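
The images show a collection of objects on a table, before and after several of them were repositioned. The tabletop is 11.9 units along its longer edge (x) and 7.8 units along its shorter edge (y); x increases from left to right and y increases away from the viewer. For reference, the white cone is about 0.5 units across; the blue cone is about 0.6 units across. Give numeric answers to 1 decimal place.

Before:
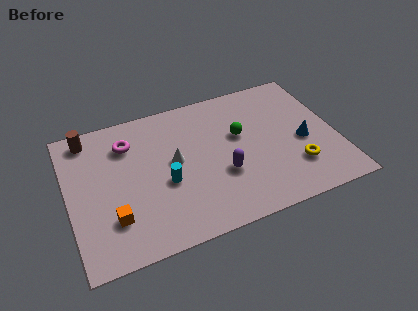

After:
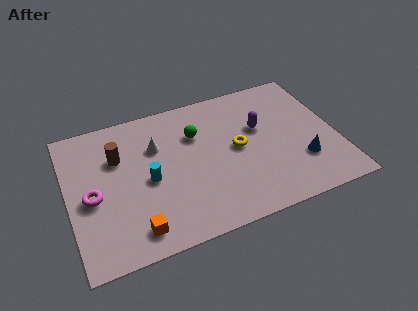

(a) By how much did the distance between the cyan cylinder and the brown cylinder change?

-2.7

The distance was about 4.8 in the first image and 2.1 in the second, so they moved 2.7 units closer together.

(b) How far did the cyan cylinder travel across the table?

0.8

The cyan cylinder moved from about (4.2, 3.2) to (3.5, 3.6), a distance of √(0.7² + 0.4²) ≈ 0.8.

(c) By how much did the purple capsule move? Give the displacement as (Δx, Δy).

(1.9, 2.0)

The purple capsule was at about (6.7, 2.8) and moved to about (8.6, 4.8).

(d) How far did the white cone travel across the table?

1.3

The white cone was near (4.7, 4.2) before and (4.0, 5.3) after, so it travelled √(0.7² + 1.1²) ≈ 1.3 units.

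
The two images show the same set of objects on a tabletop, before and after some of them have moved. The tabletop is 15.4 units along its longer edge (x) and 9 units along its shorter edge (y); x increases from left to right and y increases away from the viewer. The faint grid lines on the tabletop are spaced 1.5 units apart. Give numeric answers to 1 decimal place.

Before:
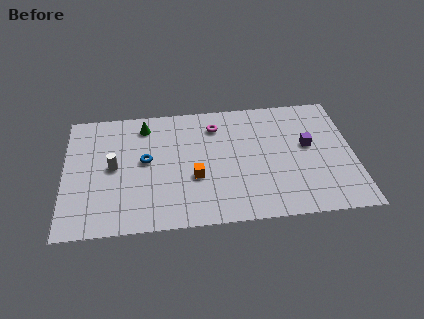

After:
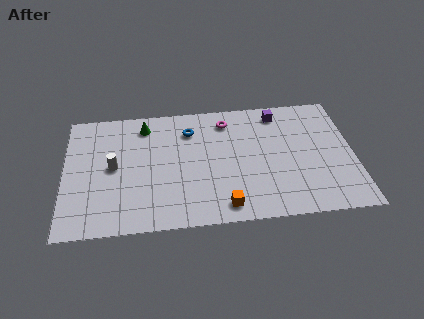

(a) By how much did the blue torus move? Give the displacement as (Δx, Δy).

(2.4, 2.0)

From the two frames, the blue torus sits at roughly (4.3, 4.9) before and (6.7, 6.9) after.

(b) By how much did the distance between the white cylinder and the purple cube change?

-1.0

The distance was about 10.4 in the first image and 9.4 in the second, so they moved 1.0 units closer together.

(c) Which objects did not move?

the white cylinder and the green cone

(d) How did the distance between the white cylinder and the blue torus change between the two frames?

+3.0

The distance was about 1.7 in the first image and 4.7 in the second, so they moved 3.0 units further apart.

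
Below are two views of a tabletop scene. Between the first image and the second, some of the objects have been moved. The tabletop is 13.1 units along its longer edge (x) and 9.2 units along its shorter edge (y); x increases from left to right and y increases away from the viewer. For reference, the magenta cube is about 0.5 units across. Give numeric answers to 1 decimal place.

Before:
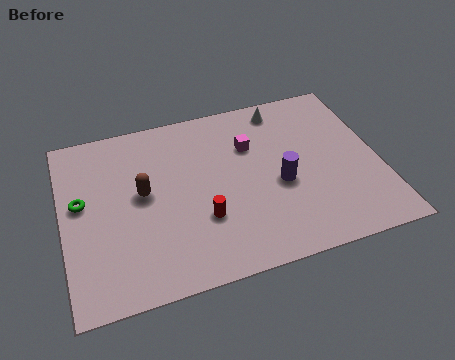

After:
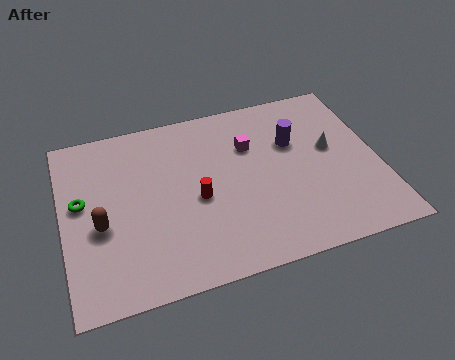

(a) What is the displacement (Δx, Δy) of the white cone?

(1.8, -2.8)

From the two frames, the white cone sits at roughly (9.4, 8.0) before and (11.2, 5.2) after.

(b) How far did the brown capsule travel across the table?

2.2

The brown capsule was near (3.3, 5.0) before and (1.5, 3.8) after, so it travelled √(1.8² + 1.2²) ≈ 2.2 units.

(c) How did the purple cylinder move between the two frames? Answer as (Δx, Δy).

(0.8, 2.1)

From the two frames, the purple cylinder sits at roughly (8.9, 3.9) before and (9.7, 6.0) after.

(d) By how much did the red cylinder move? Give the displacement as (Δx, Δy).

(-0.1, 1.1)

The red cylinder was at about (5.6, 3.0) and moved to about (5.5, 4.1).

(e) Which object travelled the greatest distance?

the white cone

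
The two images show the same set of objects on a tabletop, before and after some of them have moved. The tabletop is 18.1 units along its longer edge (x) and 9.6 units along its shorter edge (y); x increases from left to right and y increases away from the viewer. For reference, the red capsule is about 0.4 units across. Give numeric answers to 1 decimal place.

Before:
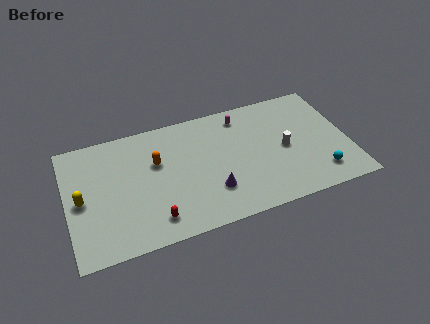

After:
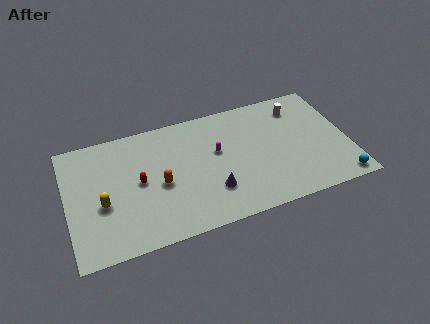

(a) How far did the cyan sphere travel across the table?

1.5

From (16.0, 1.9) to (17.2, 1.0), the cyan sphere covered √(1.2² + 0.9²) ≈ 1.5 units.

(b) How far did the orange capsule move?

1.8

The orange capsule was near (5.8, 6.1) before and (5.9, 4.3) after, so it travelled √(0.1² + 1.8²) ≈ 1.8 units.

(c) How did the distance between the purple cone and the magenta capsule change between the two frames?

-2.8

Before: roughly 5.9 units apart; after: 3.1. That's 2.8 units closer together.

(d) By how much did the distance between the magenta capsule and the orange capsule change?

-2.0

The distance was about 6.0 in the first image and 4.0 in the second, so they moved 2.0 units closer together.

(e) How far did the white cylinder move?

3.3

The white cylinder moved from about (14.0, 4.6) to (15.2, 7.7), a distance of √(1.2² + 3.1²) ≈ 3.3.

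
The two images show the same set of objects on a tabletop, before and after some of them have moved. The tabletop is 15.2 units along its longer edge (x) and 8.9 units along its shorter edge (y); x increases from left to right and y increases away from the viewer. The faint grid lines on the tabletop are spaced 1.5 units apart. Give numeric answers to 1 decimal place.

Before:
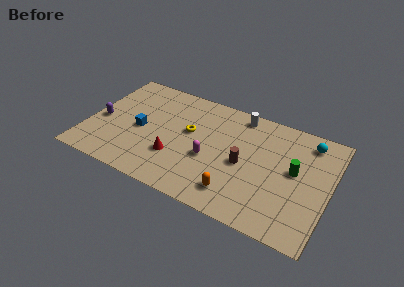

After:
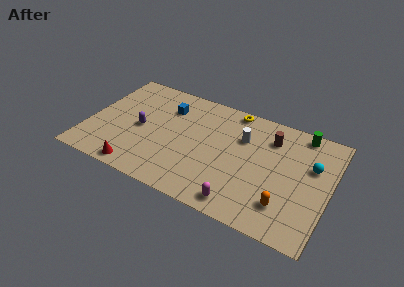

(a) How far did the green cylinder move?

3.1

From (13.0, 4.9) to (13.1, 8.0), the green cylinder covered √(0.1² + 3.1²) ≈ 3.1 units.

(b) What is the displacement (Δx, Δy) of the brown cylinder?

(1.4, 2.7)

The brown cylinder started near (9.9, 4.1) and ended near (11.3, 6.8).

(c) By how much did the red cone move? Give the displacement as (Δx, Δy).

(-2.1, -1.9)

From the two frames, the red cone sits at roughly (5.7, 2.8) before and (3.6, 0.9) after.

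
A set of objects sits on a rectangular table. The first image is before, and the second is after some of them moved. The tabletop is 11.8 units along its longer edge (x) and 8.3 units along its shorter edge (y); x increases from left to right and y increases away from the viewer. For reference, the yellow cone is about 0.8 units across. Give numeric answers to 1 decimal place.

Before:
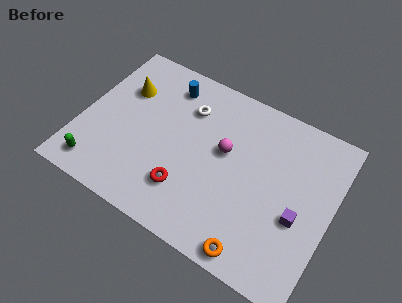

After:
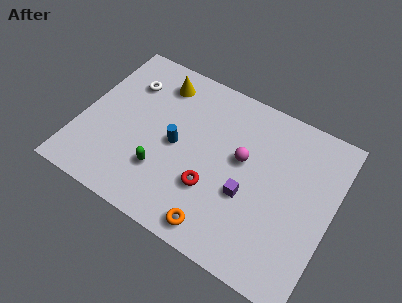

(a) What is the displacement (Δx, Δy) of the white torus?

(-2.9, 0.0)

From the two frames, the white torus sits at roughly (4.7, 6.1) before and (1.8, 6.1) after.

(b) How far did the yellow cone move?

1.9

The yellow cone was near (1.7, 5.7) before and (3.2, 6.8) after, so it travelled √(1.5² + 1.1²) ≈ 1.9 units.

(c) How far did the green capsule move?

3.1

From (1.2, 1.2) to (4.1, 2.4), the green capsule covered √(2.9² + 1.2²) ≈ 3.1 units.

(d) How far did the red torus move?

1.3

The red torus was near (5.3, 2.1) before and (6.4, 2.7) after, so it travelled √(1.1² + 0.6²) ≈ 1.3 units.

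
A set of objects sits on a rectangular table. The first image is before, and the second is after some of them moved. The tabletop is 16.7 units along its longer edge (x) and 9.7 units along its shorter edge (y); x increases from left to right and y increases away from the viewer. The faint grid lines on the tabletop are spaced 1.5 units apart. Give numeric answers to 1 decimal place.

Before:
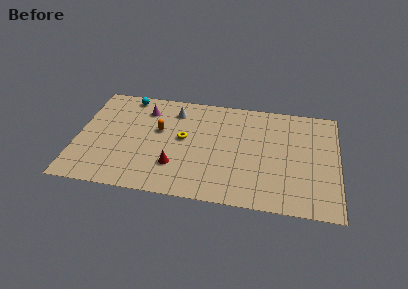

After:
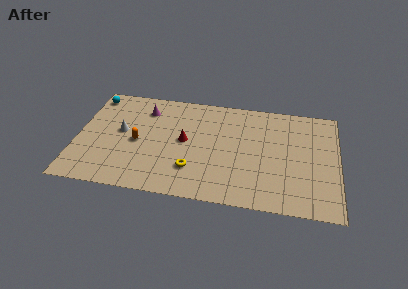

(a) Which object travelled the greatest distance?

the white cone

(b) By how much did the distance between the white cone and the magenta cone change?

+0.8

Before: roughly 1.9 units apart; after: 2.7. That's 0.8 units further apart.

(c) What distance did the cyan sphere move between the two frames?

2.2

From (3.0, 8.7) to (0.8, 8.4), the cyan sphere covered √(2.2² + 0.3²) ≈ 2.2 units.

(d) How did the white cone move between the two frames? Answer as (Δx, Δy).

(-3.3, -2.5)

From the two frames, the white cone sits at roughly (6.1, 7.8) before and (2.8, 5.3) after.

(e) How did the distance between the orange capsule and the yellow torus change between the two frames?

+2.4

They were about 1.7 units apart before and 4.1 after — 2.4 units further apart.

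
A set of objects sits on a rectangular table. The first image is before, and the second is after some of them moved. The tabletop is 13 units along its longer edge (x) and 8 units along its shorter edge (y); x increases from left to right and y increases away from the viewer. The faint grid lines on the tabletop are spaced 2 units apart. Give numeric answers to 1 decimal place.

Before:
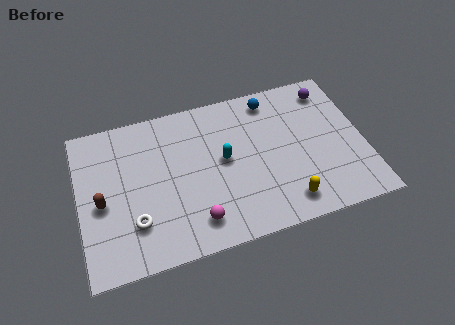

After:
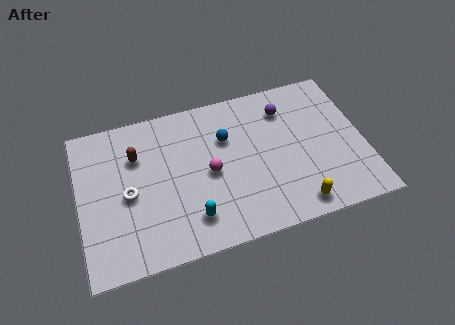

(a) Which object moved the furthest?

the cyan capsule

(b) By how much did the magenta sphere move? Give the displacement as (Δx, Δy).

(0.8, 2.3)

From the two frames, the magenta sphere sits at roughly (5.1, 1.5) before and (5.9, 3.8) after.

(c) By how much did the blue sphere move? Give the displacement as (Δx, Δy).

(-2.2, -1.5)

From the two frames, the blue sphere sits at roughly (9.0, 6.9) before and (6.8, 5.4) after.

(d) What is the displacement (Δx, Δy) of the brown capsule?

(1.7, 2.0)

The brown capsule was at about (1.0, 3.6) and moved to about (2.7, 5.6).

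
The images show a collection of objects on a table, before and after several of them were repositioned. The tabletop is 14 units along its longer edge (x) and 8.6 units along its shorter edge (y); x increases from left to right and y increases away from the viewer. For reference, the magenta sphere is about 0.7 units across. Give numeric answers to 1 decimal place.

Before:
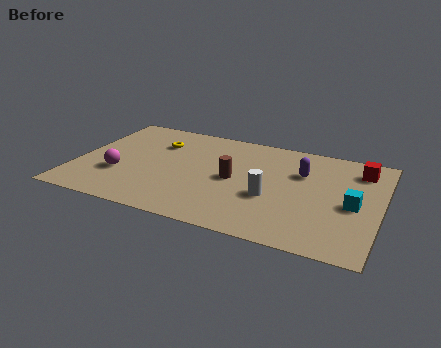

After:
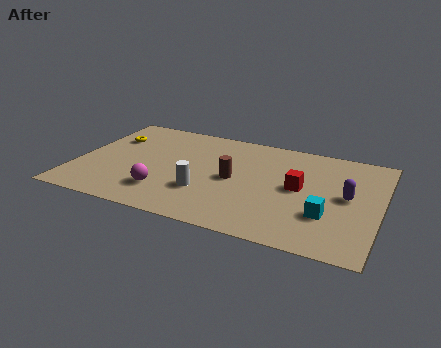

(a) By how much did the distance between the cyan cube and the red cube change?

-0.7

Before: roughly 3.0 units apart; after: 2.3. That's 0.7 units closer together.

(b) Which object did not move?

the brown cylinder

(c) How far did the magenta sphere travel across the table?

2.3

From (2.1, 2.9) to (4.3, 2.1), the magenta sphere covered √(2.2² + 0.8²) ≈ 2.3 units.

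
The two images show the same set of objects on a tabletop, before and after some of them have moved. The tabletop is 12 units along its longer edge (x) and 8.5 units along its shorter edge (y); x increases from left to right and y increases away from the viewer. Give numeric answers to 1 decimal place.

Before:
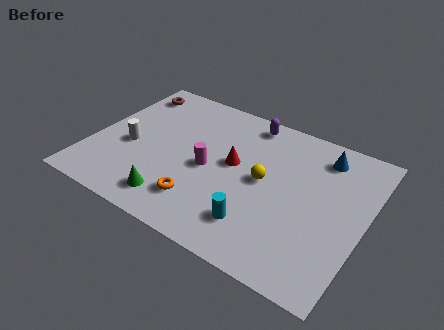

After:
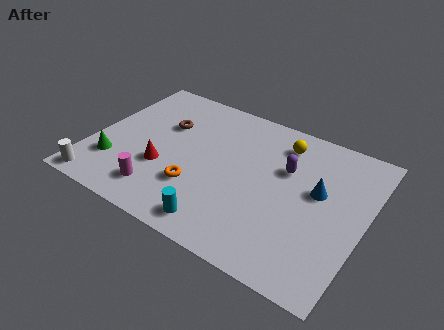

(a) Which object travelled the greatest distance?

the red cone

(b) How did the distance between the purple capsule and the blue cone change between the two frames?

-1.8

They were about 3.4 units apart before and 1.6 after — 1.8 units closer together.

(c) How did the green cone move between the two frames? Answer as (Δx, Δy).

(-2.9, 0.9)

The green cone started near (4.1, 1.4) and ended near (1.2, 2.3).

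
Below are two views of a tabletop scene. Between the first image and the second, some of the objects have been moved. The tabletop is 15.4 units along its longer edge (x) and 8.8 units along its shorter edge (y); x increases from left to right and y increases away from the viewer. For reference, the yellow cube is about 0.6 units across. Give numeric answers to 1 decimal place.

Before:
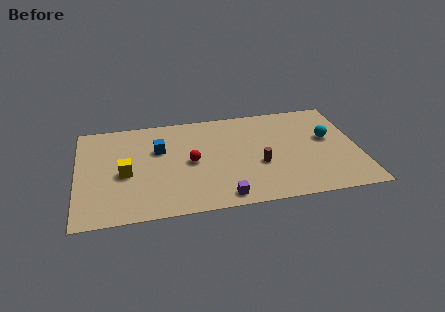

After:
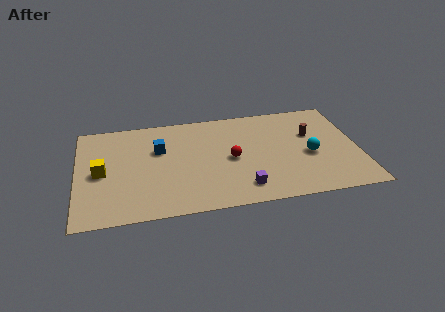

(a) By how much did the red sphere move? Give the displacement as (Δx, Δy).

(2.2, -0.1)

The red sphere was at about (6.2, 4.3) and moved to about (8.4, 4.2).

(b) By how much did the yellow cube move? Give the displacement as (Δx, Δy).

(-1.3, 0.3)

The yellow cube was at about (2.6, 3.9) and moved to about (1.3, 4.2).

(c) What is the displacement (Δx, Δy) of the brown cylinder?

(3.0, 2.2)

The brown cylinder started near (9.9, 3.4) and ended near (12.9, 5.6).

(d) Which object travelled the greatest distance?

the brown cylinder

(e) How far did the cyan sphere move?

1.7

The cyan sphere moved from about (13.8, 5.1) to (12.7, 3.8), a distance of √(1.1² + 1.3²) ≈ 1.7.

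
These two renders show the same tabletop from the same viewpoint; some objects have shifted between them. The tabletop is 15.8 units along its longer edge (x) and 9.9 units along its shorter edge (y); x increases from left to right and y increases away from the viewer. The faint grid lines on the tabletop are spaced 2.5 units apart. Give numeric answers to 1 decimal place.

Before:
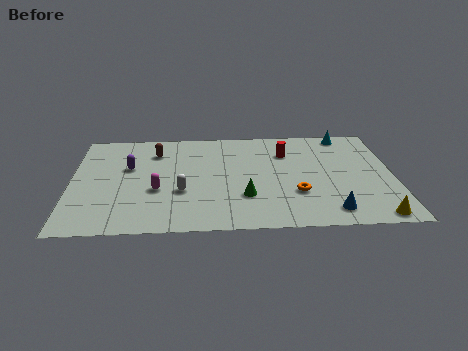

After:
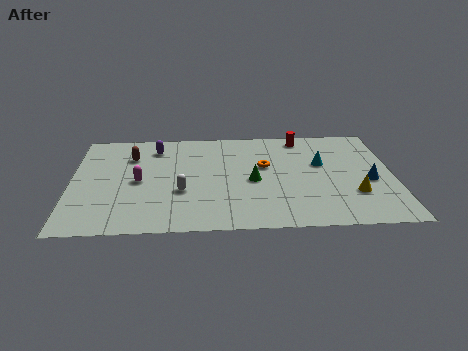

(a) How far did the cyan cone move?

3.2

The cyan cone was near (13.6, 8.9) before and (12.3, 6.0) after, so it travelled √(1.3² + 2.9²) ≈ 3.2 units.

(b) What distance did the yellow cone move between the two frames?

2.3

The yellow cone moved from about (14.7, 0.9) to (13.8, 3.0), a distance of √(0.9² + 2.1²) ≈ 2.3.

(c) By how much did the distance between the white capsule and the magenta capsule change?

+1.2

Before: roughly 1.2 units apart; after: 2.4. That's 1.2 units further apart.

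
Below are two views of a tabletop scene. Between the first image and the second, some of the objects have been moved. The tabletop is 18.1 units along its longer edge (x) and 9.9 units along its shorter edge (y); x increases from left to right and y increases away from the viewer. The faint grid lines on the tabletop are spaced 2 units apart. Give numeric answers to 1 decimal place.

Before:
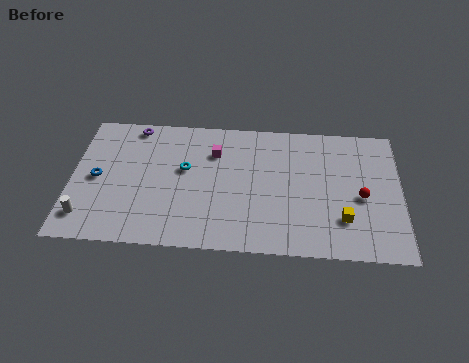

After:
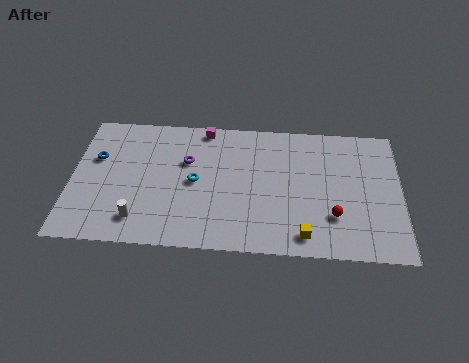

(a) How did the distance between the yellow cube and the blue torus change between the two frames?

-1.2

They were about 13.7 units apart before and 12.5 after — 1.2 units closer together.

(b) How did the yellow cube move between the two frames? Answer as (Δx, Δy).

(-2.1, -1.3)

From the two frames, the yellow cube sits at roughly (14.9, 2.7) before and (12.8, 1.4) after.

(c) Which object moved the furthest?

the purple torus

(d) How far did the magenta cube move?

1.9

The magenta cube was near (7.8, 7.2) before and (7.2, 9.0) after, so it travelled √(0.6² + 1.8²) ≈ 1.9 units.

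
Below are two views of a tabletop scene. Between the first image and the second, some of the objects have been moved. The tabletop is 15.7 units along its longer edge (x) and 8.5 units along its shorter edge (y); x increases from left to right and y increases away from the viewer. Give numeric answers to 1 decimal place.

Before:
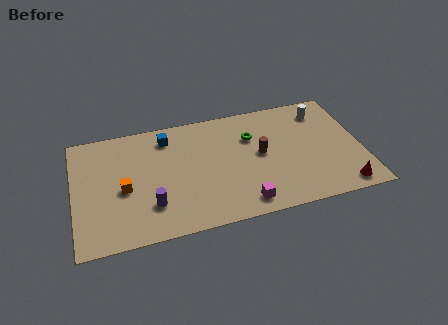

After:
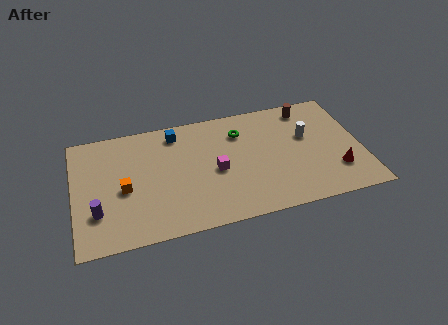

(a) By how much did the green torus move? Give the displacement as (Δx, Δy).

(-0.6, 0.5)

The green torus started near (9.8, 5.9) and ended near (9.2, 6.4).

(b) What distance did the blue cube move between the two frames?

0.5

The blue cube moved from about (5.2, 7.0) to (5.7, 7.2), a distance of √(0.5² + 0.2²) ≈ 0.5.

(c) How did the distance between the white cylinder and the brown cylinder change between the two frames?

-2.2

Before: roughly 4.3 units apart; after: 2.1. That's 2.2 units closer together.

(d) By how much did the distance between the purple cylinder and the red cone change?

+2.6

Before: roughly 10.4 units apart; after: 13.0. That's 2.6 units further apart.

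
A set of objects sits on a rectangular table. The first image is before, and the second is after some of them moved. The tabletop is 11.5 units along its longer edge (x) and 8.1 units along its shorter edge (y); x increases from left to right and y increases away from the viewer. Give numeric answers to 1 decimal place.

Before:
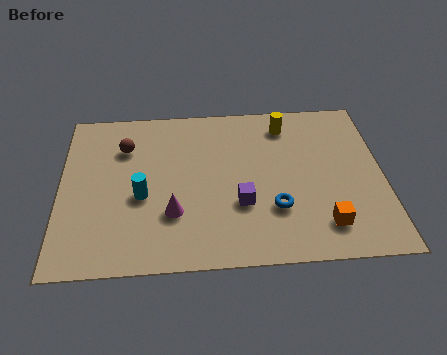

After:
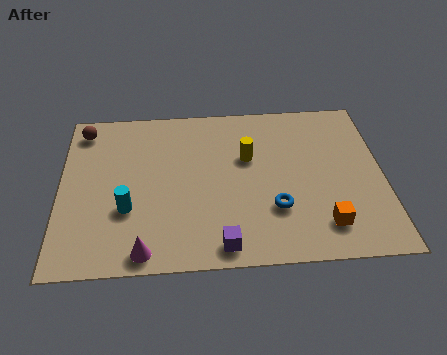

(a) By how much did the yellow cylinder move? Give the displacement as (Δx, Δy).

(-1.4, -1.6)

The yellow cylinder started near (8.1, 6.7) and ended near (6.7, 5.1).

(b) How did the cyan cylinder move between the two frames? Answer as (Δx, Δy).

(-0.5, -0.6)

The cyan cylinder was at about (2.9, 3.4) and moved to about (2.4, 2.8).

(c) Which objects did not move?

the blue torus and the orange cube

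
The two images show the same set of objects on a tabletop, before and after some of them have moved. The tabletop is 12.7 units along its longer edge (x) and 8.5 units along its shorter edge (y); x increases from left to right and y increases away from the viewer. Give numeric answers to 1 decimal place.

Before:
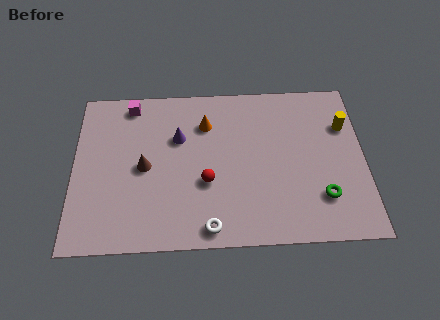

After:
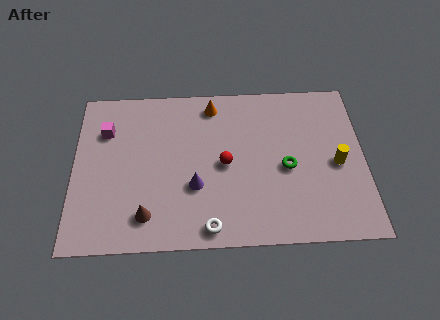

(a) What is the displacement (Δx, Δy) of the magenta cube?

(-1.1, -1.4)

From the two frames, the magenta cube sits at roughly (2.5, 7.5) before and (1.4, 6.1) after.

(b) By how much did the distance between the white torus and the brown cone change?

-1.5

Before: roughly 4.3 units apart; after: 2.8. That's 1.5 units closer together.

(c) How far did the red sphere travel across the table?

1.2

The red sphere was near (5.8, 3.2) before and (6.6, 4.1) after, so it travelled √(0.8² + 0.9²) ≈ 1.2 units.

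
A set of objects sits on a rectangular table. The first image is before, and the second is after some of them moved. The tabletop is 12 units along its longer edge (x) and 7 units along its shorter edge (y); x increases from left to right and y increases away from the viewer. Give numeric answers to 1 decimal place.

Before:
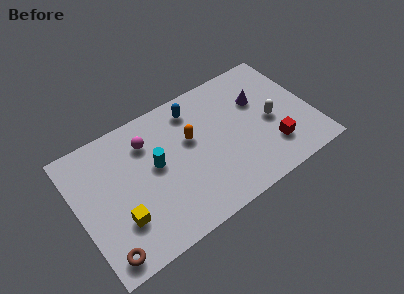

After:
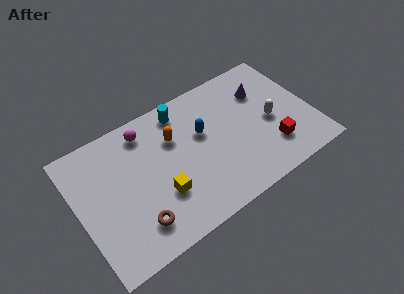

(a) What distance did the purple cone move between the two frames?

0.5

From (9.5, 4.6) to (9.8, 5.0), the purple cone covered √(0.3² + 0.4²) ≈ 0.5 units.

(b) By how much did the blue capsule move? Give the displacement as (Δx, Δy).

(0.2, -1.5)

The blue capsule started near (6.3, 5.8) and ended near (6.5, 4.3).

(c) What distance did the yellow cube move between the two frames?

2.1

From (1.9, 2.1) to (4.0, 2.3), the yellow cube covered √(2.1² + 0.2²) ≈ 2.1 units.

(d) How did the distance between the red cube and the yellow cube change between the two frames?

-2.1

Before: roughly 7.8 units apart; after: 5.7. That's 2.1 units closer together.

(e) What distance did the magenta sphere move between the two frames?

0.6

From (3.8, 5.3) to (3.8, 5.9), the magenta sphere covered √(0.0² + 0.6²) ≈ 0.6 units.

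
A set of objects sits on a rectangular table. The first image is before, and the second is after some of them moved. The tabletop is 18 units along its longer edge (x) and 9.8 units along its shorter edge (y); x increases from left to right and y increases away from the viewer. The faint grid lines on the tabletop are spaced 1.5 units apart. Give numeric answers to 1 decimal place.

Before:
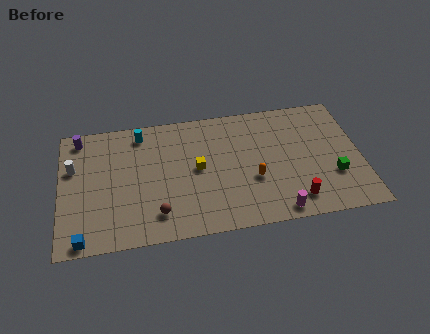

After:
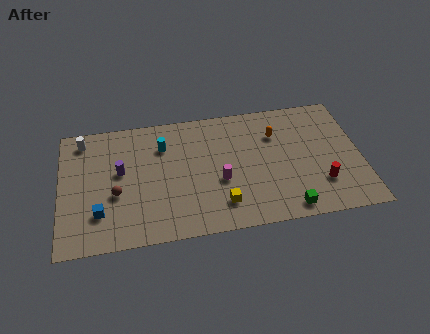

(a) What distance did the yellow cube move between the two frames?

3.3

From (8.2, 5.1) to (9.5, 2.1), the yellow cube covered √(1.3² + 3.0²) ≈ 3.3 units.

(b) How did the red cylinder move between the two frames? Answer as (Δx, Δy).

(1.6, 1.0)

The red cylinder started near (13.9, 1.7) and ended near (15.5, 2.7).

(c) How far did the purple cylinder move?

3.8

The purple cylinder moved from about (1.2, 8.6) to (3.6, 5.6), a distance of √(2.4² + 3.0²) ≈ 3.8.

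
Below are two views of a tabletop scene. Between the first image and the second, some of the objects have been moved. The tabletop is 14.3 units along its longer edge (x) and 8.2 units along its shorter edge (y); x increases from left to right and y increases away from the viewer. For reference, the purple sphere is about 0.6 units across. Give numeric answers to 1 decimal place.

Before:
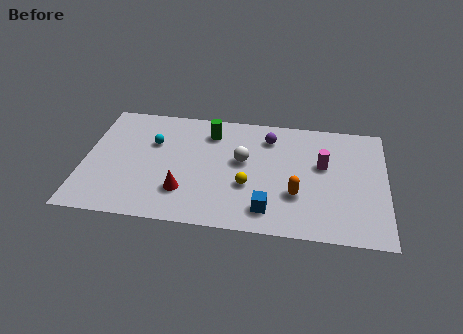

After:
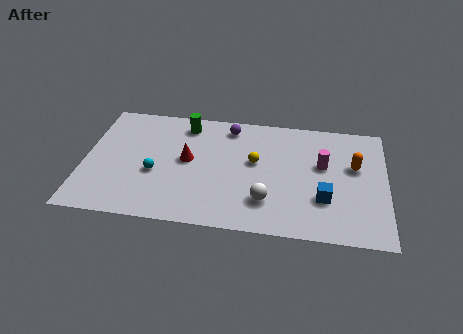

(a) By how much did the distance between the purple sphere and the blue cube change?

+1.4

Before: roughly 5.0 units apart; after: 6.4. That's 1.4 units further apart.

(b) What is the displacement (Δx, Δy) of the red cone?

(0.1, 2.2)

The red cone was at about (4.8, 2.2) and moved to about (4.9, 4.4).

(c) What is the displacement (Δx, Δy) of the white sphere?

(1.2, -2.6)

From the two frames, the white sphere sits at roughly (7.5, 4.7) before and (8.7, 2.1) after.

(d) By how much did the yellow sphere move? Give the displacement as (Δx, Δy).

(0.3, 1.7)

The yellow sphere started near (7.8, 3.0) and ended near (8.1, 4.7).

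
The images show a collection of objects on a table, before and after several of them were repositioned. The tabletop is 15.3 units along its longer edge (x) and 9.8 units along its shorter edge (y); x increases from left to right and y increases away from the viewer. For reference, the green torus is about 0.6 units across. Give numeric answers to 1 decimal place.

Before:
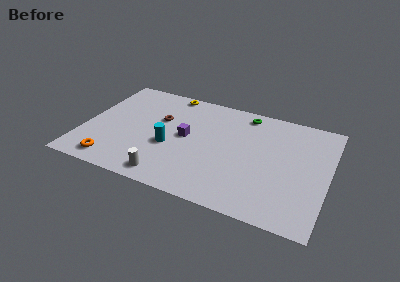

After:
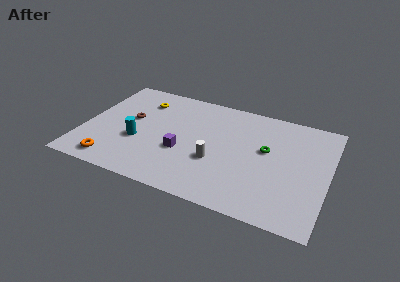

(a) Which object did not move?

the orange torus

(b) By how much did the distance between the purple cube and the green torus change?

+0.6

The distance was about 4.9 in the first image and 5.5 in the second, so they moved 0.6 units further apart.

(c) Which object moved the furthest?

the white cylinder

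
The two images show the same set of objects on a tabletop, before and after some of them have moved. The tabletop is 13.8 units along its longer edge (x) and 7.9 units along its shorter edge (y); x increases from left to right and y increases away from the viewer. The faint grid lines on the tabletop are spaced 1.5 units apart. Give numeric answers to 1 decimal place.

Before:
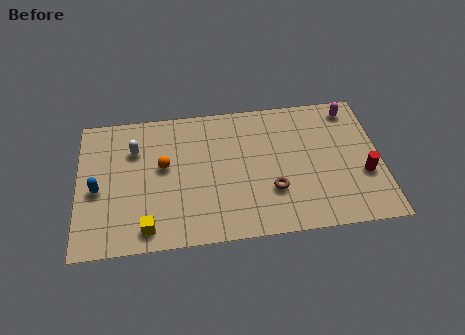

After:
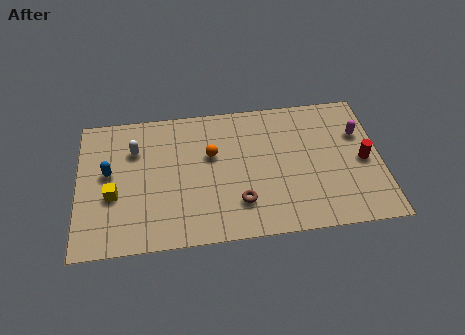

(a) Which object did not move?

the white capsule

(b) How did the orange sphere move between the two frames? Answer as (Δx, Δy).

(2.2, 0.4)

The orange sphere started near (3.9, 4.5) and ended near (6.1, 4.9).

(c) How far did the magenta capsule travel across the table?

1.5

The magenta capsule moved from about (12.6, 6.8) to (12.9, 5.3), a distance of √(0.3² + 1.5²) ≈ 1.5.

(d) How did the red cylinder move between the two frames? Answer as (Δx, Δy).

(0.0, 0.8)

The red cylinder started near (13.0, 2.9) and ended near (13.0, 3.7).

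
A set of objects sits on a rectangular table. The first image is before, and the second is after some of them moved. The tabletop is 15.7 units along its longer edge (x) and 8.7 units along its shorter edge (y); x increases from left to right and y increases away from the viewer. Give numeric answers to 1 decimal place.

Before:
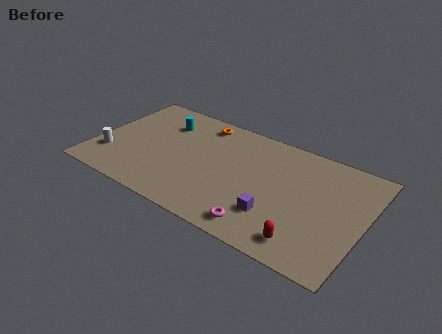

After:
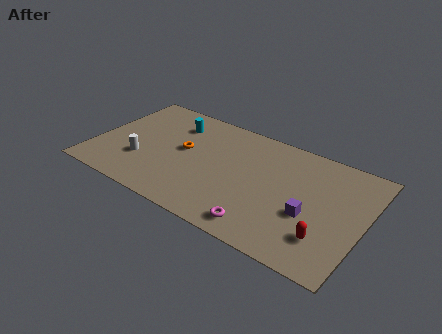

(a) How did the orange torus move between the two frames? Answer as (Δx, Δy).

(-0.6, -2.7)

From the two frames, the orange torus sits at roughly (5.7, 7.5) before and (5.1, 4.8) after.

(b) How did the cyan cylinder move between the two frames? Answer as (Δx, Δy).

(0.6, 0.2)

From the two frames, the cyan cylinder sits at roughly (3.6, 6.5) before and (4.2, 6.7) after.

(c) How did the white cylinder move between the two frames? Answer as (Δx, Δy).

(1.8, 0.4)

The white cylinder started near (1.1, 2.4) and ended near (2.9, 2.8).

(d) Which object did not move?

the magenta torus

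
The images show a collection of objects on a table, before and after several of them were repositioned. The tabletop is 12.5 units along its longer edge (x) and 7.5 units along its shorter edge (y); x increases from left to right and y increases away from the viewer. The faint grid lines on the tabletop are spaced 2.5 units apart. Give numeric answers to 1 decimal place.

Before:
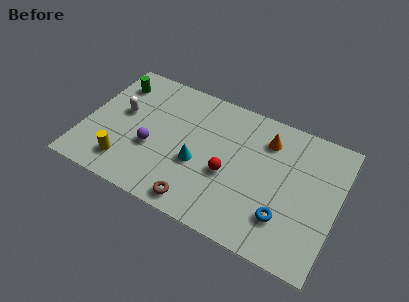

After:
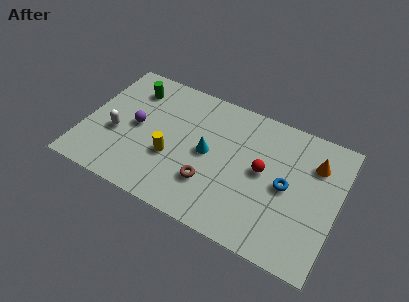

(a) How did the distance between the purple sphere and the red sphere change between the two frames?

+2.5

They were about 3.8 units apart before and 6.3 after — 2.5 units further apart.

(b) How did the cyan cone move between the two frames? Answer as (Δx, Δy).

(0.4, 0.8)

The cyan cone was at about (5.7, 3.0) and moved to about (6.1, 3.8).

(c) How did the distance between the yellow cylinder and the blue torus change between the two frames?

-2.1

Before: roughly 7.8 units apart; after: 5.7. That's 2.1 units closer together.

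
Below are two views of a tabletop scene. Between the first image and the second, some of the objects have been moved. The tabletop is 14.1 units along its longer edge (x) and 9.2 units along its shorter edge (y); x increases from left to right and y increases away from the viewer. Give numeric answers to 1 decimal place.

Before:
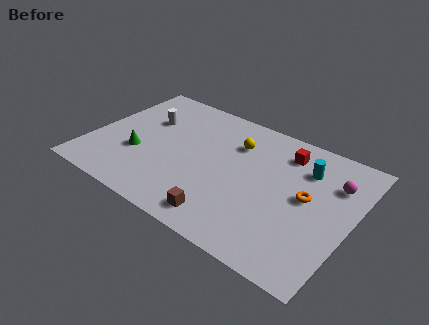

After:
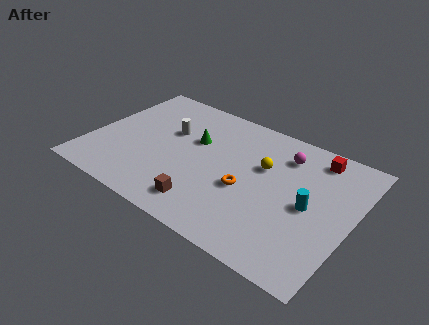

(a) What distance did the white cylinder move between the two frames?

1.4

From (2.6, 6.1) to (4.0, 5.8), the white cylinder covered √(1.4² + 0.3²) ≈ 1.4 units.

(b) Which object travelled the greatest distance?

the green cone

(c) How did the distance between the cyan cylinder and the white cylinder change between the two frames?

-0.7

Before: roughly 8.7 units apart; after: 8.0. That's 0.7 units closer together.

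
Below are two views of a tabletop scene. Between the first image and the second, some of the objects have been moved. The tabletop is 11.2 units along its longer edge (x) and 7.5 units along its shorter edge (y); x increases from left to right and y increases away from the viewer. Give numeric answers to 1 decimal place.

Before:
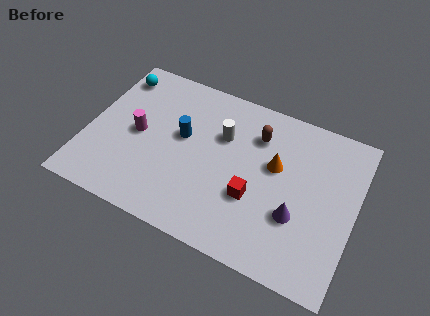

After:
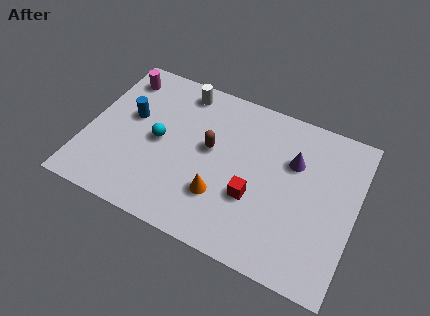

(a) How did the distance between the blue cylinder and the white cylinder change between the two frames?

+1.1

The distance was about 1.7 in the first image and 2.8 in the second, so they moved 1.1 units further apart.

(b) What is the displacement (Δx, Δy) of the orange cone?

(-2.0, -2.3)

The orange cone started near (7.8, 4.5) and ended near (5.8, 2.2).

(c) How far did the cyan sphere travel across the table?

3.3

The cyan sphere was near (0.8, 6.2) before and (3.0, 3.7) after, so it travelled √(2.2² + 2.5²) ≈ 3.3 units.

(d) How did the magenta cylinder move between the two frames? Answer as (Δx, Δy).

(-1.1, 2.5)

The magenta cylinder started near (2.1, 3.7) and ended near (1.0, 6.2).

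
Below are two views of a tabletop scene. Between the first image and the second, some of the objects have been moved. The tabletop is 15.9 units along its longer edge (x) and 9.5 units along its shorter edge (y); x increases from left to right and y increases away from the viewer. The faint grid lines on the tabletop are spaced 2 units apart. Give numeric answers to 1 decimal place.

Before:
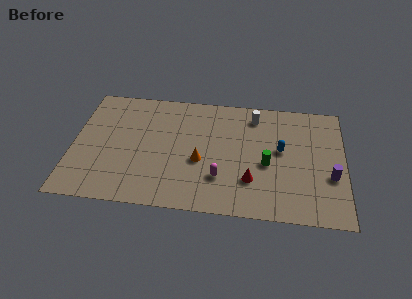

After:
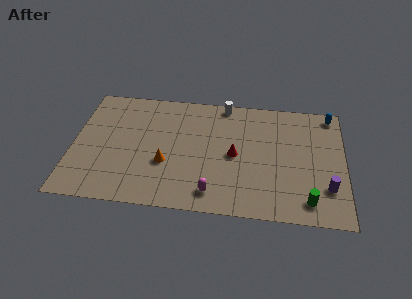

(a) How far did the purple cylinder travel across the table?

0.9

From (15.1, 3.5) to (14.9, 2.6), the purple cylinder covered √(0.2² + 0.9²) ≈ 0.9 units.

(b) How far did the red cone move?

2.1

The red cone was near (10.5, 2.7) before and (9.5, 4.6) after, so it travelled √(1.0² + 1.9²) ≈ 2.1 units.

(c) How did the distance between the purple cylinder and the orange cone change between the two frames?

+1.8

They were about 7.6 units apart before and 9.4 after — 1.8 units further apart.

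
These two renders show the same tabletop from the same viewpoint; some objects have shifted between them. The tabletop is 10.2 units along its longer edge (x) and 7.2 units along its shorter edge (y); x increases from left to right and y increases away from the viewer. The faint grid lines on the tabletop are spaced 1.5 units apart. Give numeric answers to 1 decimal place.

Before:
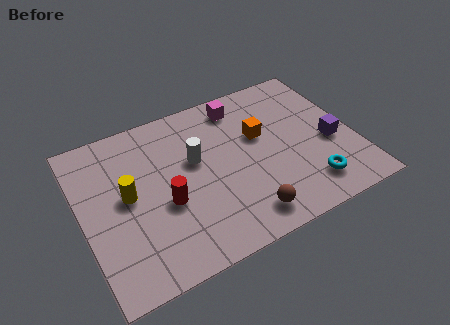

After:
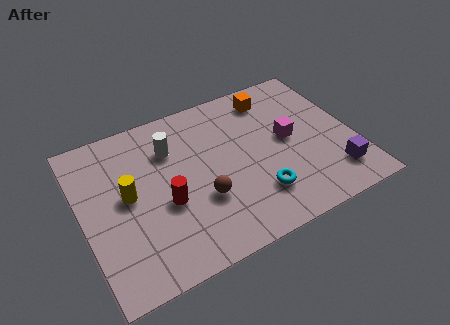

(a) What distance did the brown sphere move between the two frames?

2.0

The brown sphere moved from about (5.7, 1.1) to (4.3, 2.5), a distance of √(1.4² + 1.4²) ≈ 2.0.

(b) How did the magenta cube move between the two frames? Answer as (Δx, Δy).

(1.5, -2.3)

The magenta cube was at about (6.3, 6.1) and moved to about (7.8, 3.8).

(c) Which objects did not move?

the red cylinder and the yellow cylinder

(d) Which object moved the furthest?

the magenta cube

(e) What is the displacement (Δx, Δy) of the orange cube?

(0.7, 1.6)

From the two frames, the orange cube sits at roughly (6.8, 4.4) before and (7.5, 6.0) after.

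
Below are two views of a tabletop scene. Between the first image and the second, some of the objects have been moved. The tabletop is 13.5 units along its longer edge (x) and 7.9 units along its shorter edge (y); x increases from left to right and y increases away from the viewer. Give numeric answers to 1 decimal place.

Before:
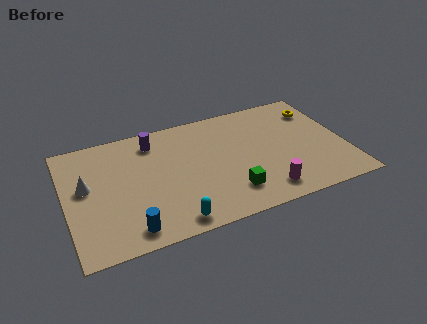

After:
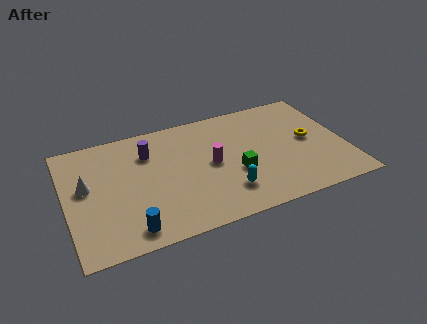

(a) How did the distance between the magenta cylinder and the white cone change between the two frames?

-2.9

They were about 8.9 units apart before and 6.0 after — 2.9 units closer together.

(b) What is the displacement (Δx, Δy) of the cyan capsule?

(2.7, 1.0)

The cyan capsule started near (4.8, 0.9) and ended near (7.5, 1.9).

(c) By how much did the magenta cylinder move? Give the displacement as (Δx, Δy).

(-2.3, 2.7)

The magenta cylinder started near (9.3, 1.3) and ended near (7.0, 4.0).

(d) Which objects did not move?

the white cone and the blue cylinder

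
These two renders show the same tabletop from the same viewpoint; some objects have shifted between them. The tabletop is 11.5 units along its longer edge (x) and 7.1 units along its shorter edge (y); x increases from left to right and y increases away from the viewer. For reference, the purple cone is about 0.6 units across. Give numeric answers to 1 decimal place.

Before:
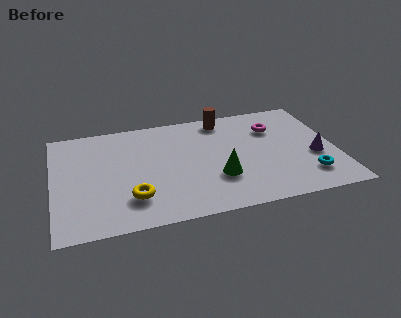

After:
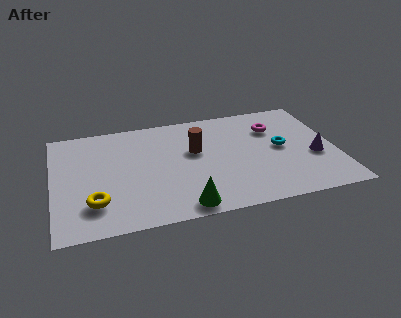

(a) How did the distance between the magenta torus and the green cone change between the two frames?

+2.1

The distance was about 3.8 in the first image and 5.9 in the second, so they moved 2.1 units further apart.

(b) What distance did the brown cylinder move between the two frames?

2.3

From (7.1, 6.2) to (5.8, 4.3), the brown cylinder covered √(1.3² + 1.9²) ≈ 2.3 units.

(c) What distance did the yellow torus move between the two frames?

1.5

The yellow torus moved from about (3.1, 1.8) to (1.6, 1.8), a distance of √(1.5² + 0.0²) ≈ 1.5.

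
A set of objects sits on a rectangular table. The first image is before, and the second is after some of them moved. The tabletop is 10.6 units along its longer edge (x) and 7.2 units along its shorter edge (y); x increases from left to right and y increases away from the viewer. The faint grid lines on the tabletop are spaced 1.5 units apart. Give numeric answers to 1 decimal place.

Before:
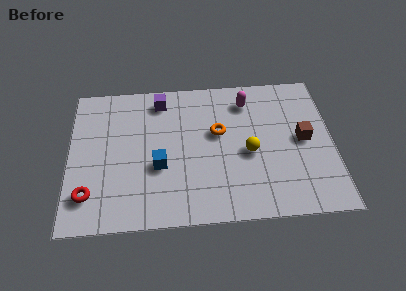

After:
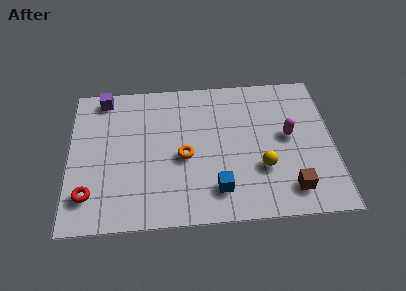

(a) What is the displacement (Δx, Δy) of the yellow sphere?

(0.5, -0.8)

The yellow sphere started near (7.2, 3.2) and ended near (7.7, 2.4).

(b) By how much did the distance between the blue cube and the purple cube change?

+3.4

The distance was about 3.3 in the first image and 6.7 in the second, so they moved 3.4 units further apart.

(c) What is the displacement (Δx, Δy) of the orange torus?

(-1.4, -1.1)

From the two frames, the orange torus sits at roughly (6.0, 4.3) before and (4.6, 3.2) after.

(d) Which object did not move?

the red torus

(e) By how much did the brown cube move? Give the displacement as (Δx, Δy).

(-0.6, -2.4)

The brown cube started near (9.4, 3.7) and ended near (8.8, 1.3).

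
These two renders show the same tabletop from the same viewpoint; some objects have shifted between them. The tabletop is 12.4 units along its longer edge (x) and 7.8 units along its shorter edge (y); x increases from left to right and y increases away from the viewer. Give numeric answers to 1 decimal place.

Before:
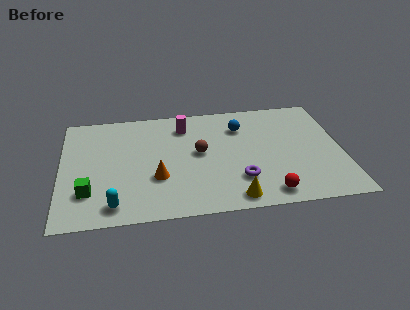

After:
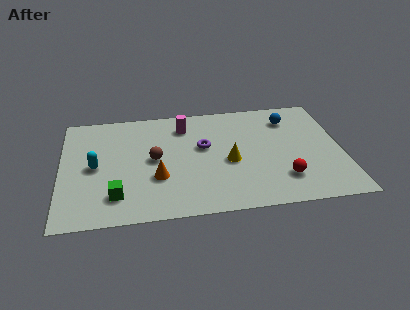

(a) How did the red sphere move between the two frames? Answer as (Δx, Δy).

(0.7, 0.9)

The red sphere started near (9.0, 1.0) and ended near (9.7, 1.9).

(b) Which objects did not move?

the magenta cylinder and the orange cone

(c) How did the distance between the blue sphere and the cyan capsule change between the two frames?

+1.6

The distance was about 7.4 in the first image and 9.0 in the second, so they moved 1.6 units further apart.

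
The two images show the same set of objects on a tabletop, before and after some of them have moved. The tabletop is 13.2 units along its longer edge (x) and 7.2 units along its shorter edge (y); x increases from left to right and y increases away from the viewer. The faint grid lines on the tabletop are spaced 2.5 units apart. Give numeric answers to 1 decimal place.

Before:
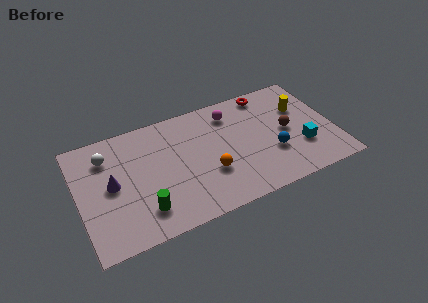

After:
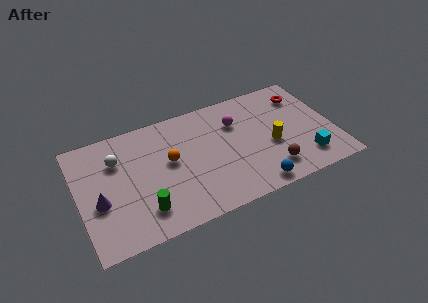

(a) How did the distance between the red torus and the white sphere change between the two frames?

+1.3

Before: roughly 8.5 units apart; after: 9.8. That's 1.3 units further apart.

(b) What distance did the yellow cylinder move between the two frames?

2.5

The yellow cylinder was near (11.7, 4.8) before and (9.9, 3.0) after, so it travelled √(1.8² + 1.8²) ≈ 2.5 units.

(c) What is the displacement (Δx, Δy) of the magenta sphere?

(0.2, -0.7)

From the two frames, the magenta sphere sits at roughly (8.1, 5.8) before and (8.3, 5.1) after.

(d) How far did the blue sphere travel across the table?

2.1

The blue sphere moved from about (9.9, 2.5) to (8.7, 0.8), a distance of √(1.2² + 1.7²) ≈ 2.1.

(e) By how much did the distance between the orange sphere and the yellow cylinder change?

-0.3

The distance was about 5.6 in the first image and 5.3 in the second, so they moved 0.3 units closer together.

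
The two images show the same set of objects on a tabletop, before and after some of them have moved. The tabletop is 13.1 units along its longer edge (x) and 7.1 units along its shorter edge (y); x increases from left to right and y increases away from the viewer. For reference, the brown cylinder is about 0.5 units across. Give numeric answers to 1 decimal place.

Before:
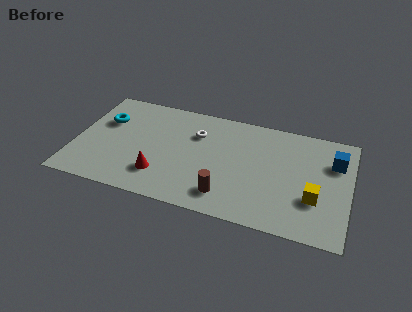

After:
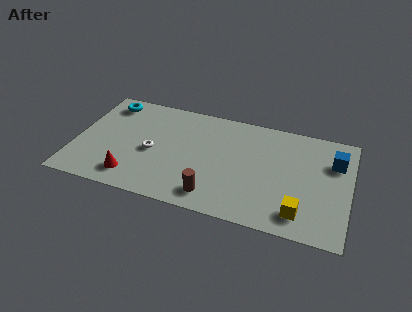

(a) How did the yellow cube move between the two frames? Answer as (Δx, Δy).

(-0.6, -1.1)

The yellow cube was at about (11.5, 2.4) and moved to about (10.9, 1.3).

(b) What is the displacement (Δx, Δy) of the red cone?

(-1.3, -0.5)

The red cone started near (4.2, 1.8) and ended near (2.9, 1.3).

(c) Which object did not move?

the blue cube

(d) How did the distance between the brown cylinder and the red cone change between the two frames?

+0.7

The distance was about 3.2 in the first image and 3.9 in the second, so they moved 0.7 units further apart.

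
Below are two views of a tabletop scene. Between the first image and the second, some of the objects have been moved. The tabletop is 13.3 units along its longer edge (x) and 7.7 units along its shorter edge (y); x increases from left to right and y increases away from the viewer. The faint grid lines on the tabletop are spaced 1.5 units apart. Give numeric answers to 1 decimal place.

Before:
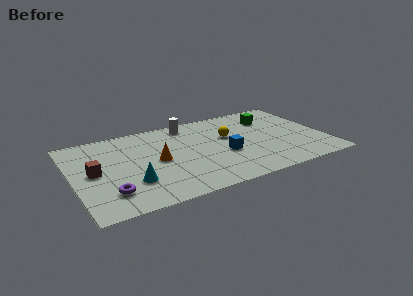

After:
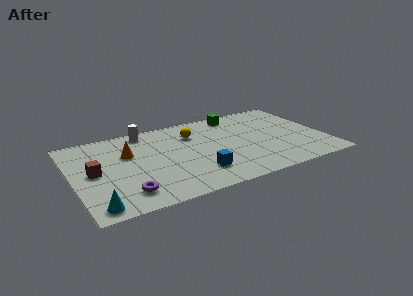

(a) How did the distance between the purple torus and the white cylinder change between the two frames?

-1.3

They were about 6.8 units apart before and 5.5 after — 1.3 units closer together.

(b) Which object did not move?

the brown cube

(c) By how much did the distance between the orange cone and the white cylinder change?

-1.4

They were about 3.5 units apart before and 2.1 after — 1.4 units closer together.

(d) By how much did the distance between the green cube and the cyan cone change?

+1.5

Before: roughly 8.5 units apart; after: 10.0. That's 1.5 units further apart.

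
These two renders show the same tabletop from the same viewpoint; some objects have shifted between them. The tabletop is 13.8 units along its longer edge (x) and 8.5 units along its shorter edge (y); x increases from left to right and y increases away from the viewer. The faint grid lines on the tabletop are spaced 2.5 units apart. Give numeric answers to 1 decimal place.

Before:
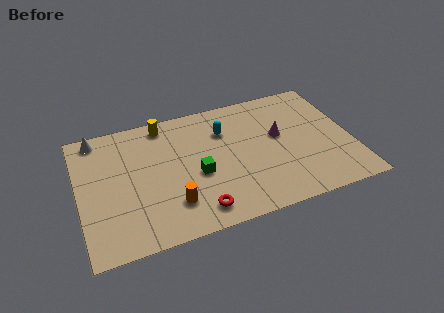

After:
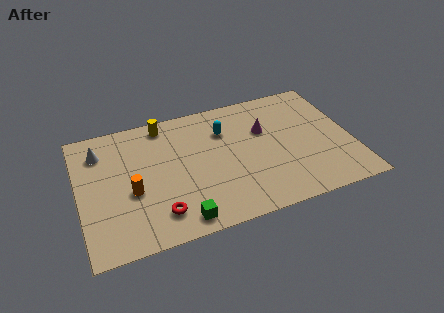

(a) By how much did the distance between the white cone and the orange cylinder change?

-3.1

Before: roughly 6.5 units apart; after: 3.4. That's 3.1 units closer together.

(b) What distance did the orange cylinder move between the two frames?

2.4

From (4.5, 2.1) to (2.6, 3.5), the orange cylinder covered √(1.9² + 1.4²) ≈ 2.4 units.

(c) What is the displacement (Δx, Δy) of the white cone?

(0.1, -1.0)

The white cone started near (1.1, 7.6) and ended near (1.2, 6.6).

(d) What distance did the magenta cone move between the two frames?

0.9

From (10.2, 4.9) to (9.5, 5.5), the magenta cone covered √(0.7² + 0.6²) ≈ 0.9 units.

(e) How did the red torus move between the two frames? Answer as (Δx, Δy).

(-1.9, 0.4)

The red torus was at about (5.7, 1.3) and moved to about (3.8, 1.7).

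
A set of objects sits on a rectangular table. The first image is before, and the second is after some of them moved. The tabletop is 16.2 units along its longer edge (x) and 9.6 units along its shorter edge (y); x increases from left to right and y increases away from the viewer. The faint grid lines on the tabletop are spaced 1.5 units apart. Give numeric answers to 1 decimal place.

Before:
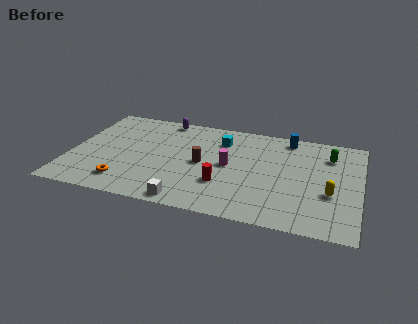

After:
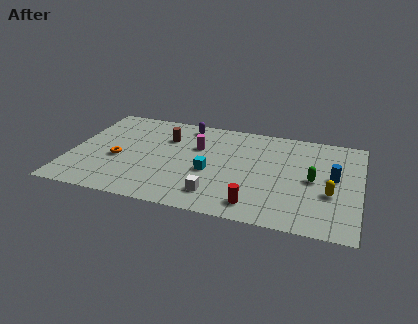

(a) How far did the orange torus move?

2.3

The orange torus moved from about (3.3, 1.8) to (2.7, 4.0), a distance of √(0.6² + 2.2²) ≈ 2.3.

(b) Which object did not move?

the yellow capsule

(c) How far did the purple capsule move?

1.3

The purple capsule was near (4.9, 8.7) before and (6.2, 8.4) after, so it travelled √(1.3² + 0.3²) ≈ 1.3 units.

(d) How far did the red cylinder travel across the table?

2.4

From (8.7, 3.0) to (10.6, 1.5), the red cylinder covered √(1.9² + 1.5²) ≈ 2.4 units.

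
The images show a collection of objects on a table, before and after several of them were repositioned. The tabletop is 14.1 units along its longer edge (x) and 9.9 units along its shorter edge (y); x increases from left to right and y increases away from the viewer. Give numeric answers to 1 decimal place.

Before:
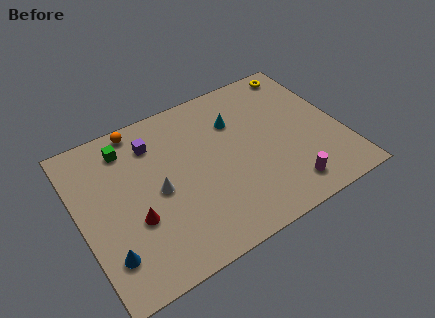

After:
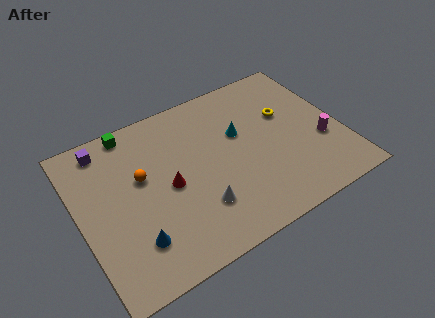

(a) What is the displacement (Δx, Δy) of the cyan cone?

(0.1, -0.9)

From the two frames, the cyan cone sits at roughly (8.7, 7.0) before and (8.8, 6.1) after.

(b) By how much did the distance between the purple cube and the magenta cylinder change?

+3.4

The distance was about 8.8 in the first image and 12.2 in the second, so they moved 3.4 units further apart.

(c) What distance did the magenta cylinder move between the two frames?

3.0

The magenta cylinder moved from about (10.6, 1.6) to (12.9, 3.6), a distance of √(2.3² + 2.0²) ≈ 3.0.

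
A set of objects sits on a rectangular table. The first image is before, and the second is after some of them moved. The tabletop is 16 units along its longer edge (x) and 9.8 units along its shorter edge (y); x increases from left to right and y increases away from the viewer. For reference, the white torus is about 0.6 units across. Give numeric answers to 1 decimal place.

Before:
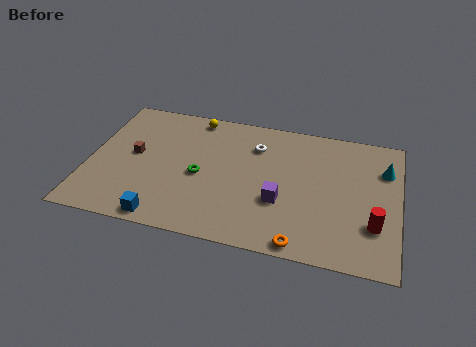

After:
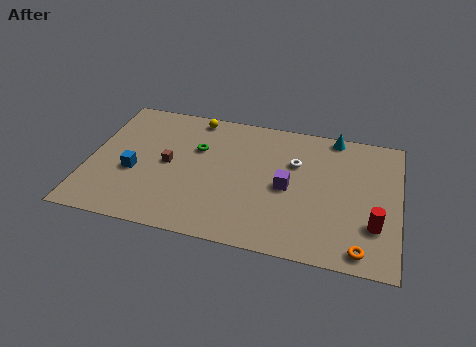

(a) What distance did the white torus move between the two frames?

2.2

From (8.5, 7.3) to (10.6, 6.5), the white torus covered √(2.1² + 0.8²) ≈ 2.2 units.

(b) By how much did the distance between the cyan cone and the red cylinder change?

+2.4

They were about 4.1 units apart before and 6.5 after — 2.4 units further apart.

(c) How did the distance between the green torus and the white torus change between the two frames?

+1.1

The distance was about 4.0 in the first image and 5.1 in the second, so they moved 1.1 units further apart.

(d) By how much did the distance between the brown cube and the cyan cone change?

-3.7

They were about 13.0 units apart before and 9.3 after — 3.7 units closer together.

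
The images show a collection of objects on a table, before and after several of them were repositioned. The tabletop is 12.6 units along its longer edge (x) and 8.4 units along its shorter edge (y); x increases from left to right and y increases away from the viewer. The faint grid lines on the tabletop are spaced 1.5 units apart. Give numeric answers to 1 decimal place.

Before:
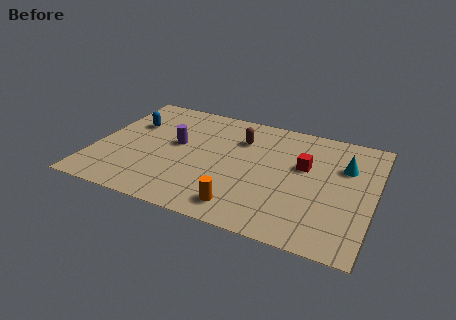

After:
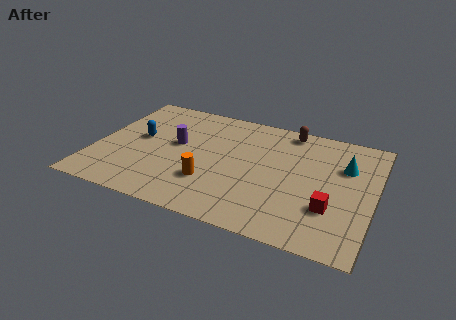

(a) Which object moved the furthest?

the red cube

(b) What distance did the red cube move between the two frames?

2.9

From (9.4, 5.1) to (10.8, 2.6), the red cube covered √(1.4² + 2.5²) ≈ 2.9 units.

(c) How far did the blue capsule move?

1.1

The blue capsule was near (1.4, 5.6) before and (1.9, 4.6) after, so it travelled √(0.5² + 1.0²) ≈ 1.1 units.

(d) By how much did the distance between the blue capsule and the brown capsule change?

+2.2

The distance was about 5.0 in the first image and 7.2 in the second, so they moved 2.2 units further apart.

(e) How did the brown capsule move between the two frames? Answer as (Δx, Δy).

(2.1, 1.4)

The brown capsule started near (6.4, 6.1) and ended near (8.5, 7.5).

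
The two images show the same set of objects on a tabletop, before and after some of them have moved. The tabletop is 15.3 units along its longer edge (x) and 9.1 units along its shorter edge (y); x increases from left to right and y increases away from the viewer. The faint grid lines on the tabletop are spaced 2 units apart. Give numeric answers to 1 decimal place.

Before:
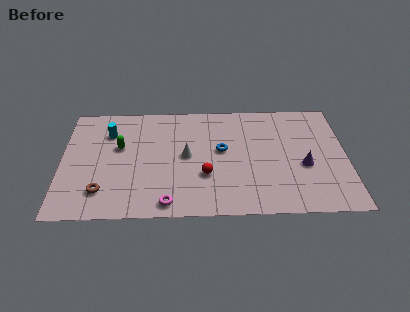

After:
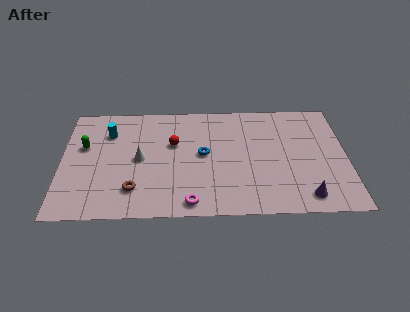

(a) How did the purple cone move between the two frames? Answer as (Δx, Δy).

(0.0, -2.4)

The purple cone started near (13.0, 3.7) and ended near (13.0, 1.3).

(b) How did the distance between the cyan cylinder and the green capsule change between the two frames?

+0.4

The distance was about 1.3 in the first image and 1.7 in the second, so they moved 0.4 units further apart.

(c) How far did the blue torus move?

1.0

From (8.6, 5.1) to (7.6, 4.8), the blue torus covered √(1.0² + 0.3²) ≈ 1.0 units.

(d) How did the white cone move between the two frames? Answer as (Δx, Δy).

(-2.5, -0.2)

The white cone started near (6.7, 4.7) and ended near (4.2, 4.5).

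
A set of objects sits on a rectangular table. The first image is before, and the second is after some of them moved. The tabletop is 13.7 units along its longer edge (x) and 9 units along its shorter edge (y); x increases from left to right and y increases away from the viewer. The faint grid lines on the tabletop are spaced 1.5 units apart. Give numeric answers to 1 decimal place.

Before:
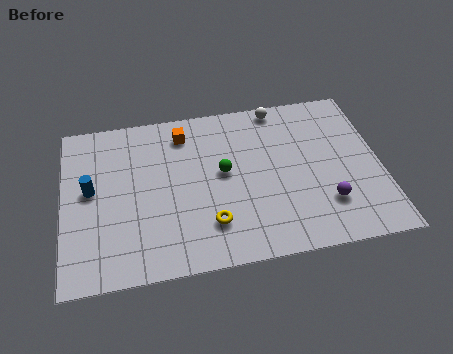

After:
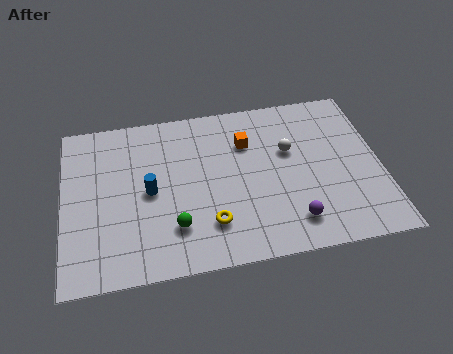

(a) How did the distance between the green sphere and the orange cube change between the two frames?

+2.3

They were about 3.0 units apart before and 5.3 after — 2.3 units further apart.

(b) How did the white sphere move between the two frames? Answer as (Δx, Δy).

(0.3, -2.6)

The white sphere started near (9.5, 8.2) and ended near (9.8, 5.6).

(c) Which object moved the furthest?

the green sphere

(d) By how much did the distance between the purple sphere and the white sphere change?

-2.1

They were about 6.0 units apart before and 3.9 after — 2.1 units closer together.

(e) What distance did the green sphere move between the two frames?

3.4

The green sphere moved from about (6.9, 4.9) to (4.7, 2.3), a distance of √(2.2² + 2.6²) ≈ 3.4.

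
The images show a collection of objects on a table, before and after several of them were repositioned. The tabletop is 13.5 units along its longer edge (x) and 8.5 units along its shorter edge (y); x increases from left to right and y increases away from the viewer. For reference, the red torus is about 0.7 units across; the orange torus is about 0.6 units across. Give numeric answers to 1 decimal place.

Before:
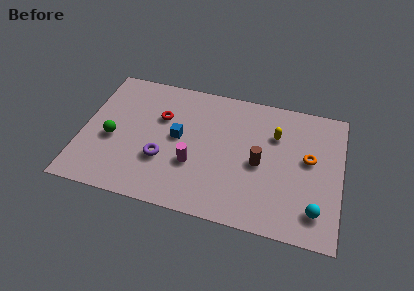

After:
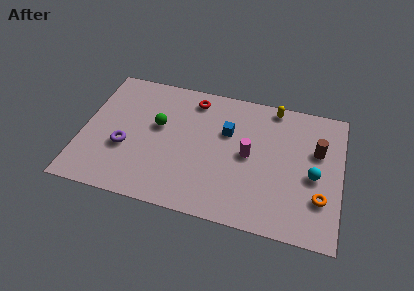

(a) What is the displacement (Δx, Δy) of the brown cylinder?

(2.9, 1.5)

The brown cylinder started near (9.3, 3.9) and ended near (12.2, 5.4).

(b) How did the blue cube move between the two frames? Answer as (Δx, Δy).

(2.5, 1.0)

The blue cube was at about (5.0, 4.5) and moved to about (7.5, 5.5).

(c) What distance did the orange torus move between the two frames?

2.4

The orange torus was near (11.8, 4.8) before and (12.5, 2.5) after, so it travelled √(0.7² + 2.3²) ≈ 2.4 units.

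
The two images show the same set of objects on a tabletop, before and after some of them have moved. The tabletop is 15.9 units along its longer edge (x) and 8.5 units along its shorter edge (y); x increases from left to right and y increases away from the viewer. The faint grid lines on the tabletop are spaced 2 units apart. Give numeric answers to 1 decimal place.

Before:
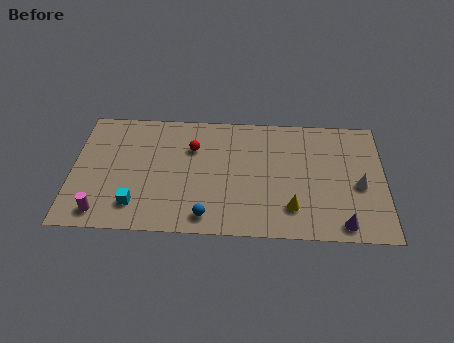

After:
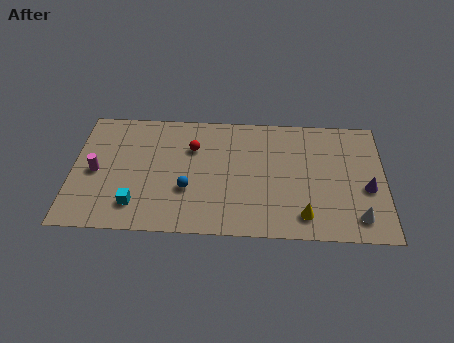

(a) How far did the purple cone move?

2.8

The purple cone moved from about (13.7, 1.0) to (15.0, 3.5), a distance of √(1.3² + 2.5²) ≈ 2.8.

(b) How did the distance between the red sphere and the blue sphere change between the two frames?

-1.9

Before: roughly 4.8 units apart; after: 2.9. That's 1.9 units closer together.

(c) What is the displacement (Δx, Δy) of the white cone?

(-0.1, -2.2)

The white cone started near (14.6, 3.7) and ended near (14.5, 1.5).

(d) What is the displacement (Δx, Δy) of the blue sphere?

(-1.0, 1.8)

The blue sphere was at about (6.9, 1.2) and moved to about (5.9, 3.0).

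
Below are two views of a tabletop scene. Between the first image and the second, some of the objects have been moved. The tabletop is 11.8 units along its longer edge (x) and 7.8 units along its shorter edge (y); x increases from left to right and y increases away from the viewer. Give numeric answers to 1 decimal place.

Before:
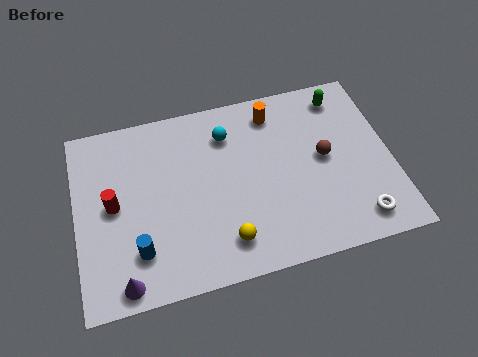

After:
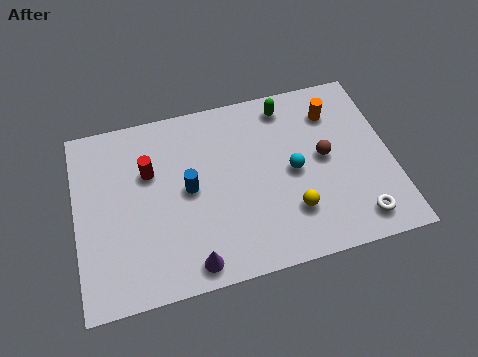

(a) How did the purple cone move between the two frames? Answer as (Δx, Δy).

(2.5, 0.1)

The purple cone started near (1.6, 0.8) and ended near (4.1, 0.9).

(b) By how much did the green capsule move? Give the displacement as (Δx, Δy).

(-2.1, 0.1)

From the two frames, the green capsule sits at roughly (10.2, 6.6) before and (8.1, 6.7) after.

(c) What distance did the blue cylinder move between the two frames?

2.9

From (2.2, 1.9) to (4.2, 4.0), the blue cylinder covered √(2.0² + 2.1²) ≈ 2.9 units.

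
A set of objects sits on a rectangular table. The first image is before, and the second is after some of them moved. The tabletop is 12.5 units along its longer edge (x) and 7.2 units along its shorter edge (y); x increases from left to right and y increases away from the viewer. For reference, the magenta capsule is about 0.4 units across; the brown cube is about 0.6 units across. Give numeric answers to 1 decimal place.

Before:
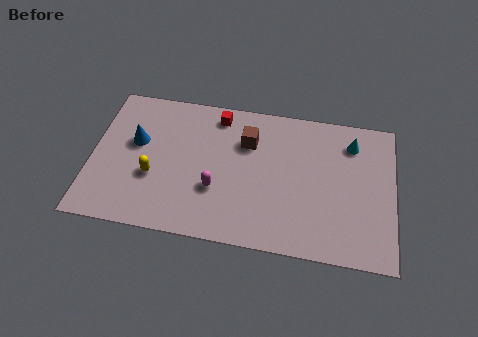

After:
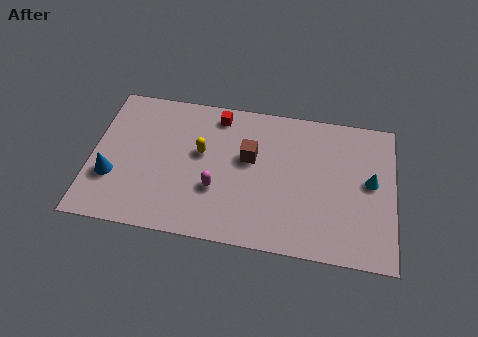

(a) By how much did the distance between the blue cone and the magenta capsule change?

+0.5

Before: roughly 3.8 units apart; after: 4.3. That's 0.5 units further apart.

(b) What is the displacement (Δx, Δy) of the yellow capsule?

(1.9, 1.5)

The yellow capsule was at about (2.6, 2.7) and moved to about (4.5, 4.2).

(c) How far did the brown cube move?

0.8

The brown cube moved from about (6.4, 5.1) to (6.5, 4.3), a distance of √(0.1² + 0.8²) ≈ 0.8.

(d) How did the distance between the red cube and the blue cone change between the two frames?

+1.9

Before: roughly 3.8 units apart; after: 5.7. That's 1.9 units further apart.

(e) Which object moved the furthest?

the yellow capsule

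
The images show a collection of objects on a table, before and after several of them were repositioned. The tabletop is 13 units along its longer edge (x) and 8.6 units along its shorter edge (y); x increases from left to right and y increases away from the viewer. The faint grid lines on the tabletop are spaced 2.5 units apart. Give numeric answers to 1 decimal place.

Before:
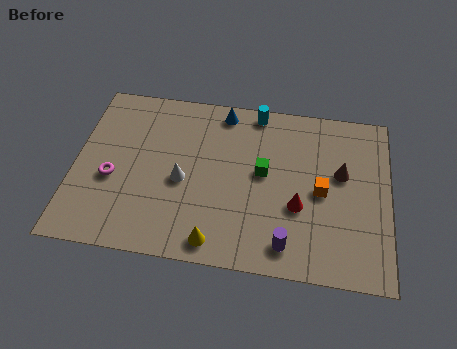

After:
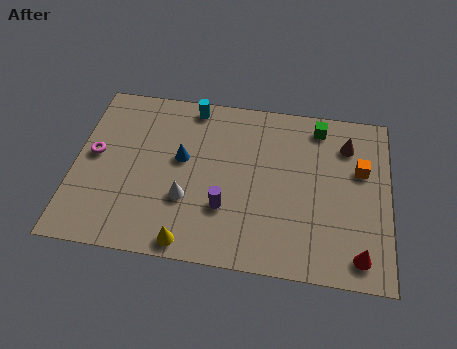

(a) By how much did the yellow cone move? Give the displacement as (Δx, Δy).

(-1.1, -0.2)

From the two frames, the yellow cone sits at roughly (6.0, 1.0) before and (4.9, 0.8) after.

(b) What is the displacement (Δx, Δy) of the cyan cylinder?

(-2.7, -0.1)

The cyan cylinder started near (7.4, 7.8) and ended near (4.7, 7.7).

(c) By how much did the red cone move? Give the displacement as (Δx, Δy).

(2.5, -2.0)

From the two frames, the red cone sits at roughly (9.3, 3.2) before and (11.8, 1.2) after.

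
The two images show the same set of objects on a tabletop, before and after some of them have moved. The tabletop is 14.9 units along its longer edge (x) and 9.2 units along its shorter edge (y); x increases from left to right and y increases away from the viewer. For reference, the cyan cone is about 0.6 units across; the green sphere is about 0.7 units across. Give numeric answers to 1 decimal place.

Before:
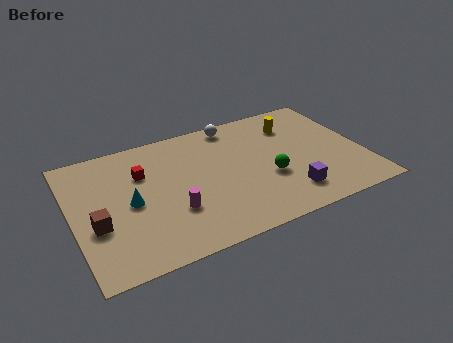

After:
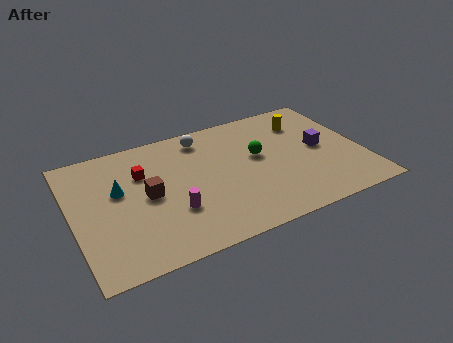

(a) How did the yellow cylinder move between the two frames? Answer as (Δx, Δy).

(0.6, 0.0)

The yellow cylinder was at about (11.7, 7.0) and moved to about (12.3, 7.0).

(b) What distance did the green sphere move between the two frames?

1.8

The green sphere was near (9.9, 3.5) before and (9.6, 5.3) after, so it travelled √(0.3² + 1.8²) ≈ 1.8 units.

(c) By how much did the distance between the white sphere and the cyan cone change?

-1.8

The distance was about 6.9 in the first image and 5.1 in the second, so they moved 1.8 units closer together.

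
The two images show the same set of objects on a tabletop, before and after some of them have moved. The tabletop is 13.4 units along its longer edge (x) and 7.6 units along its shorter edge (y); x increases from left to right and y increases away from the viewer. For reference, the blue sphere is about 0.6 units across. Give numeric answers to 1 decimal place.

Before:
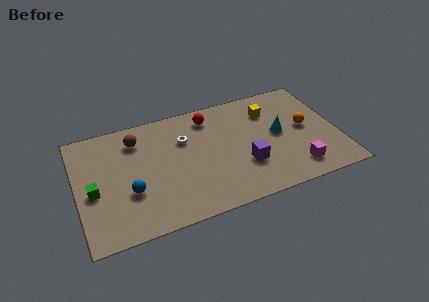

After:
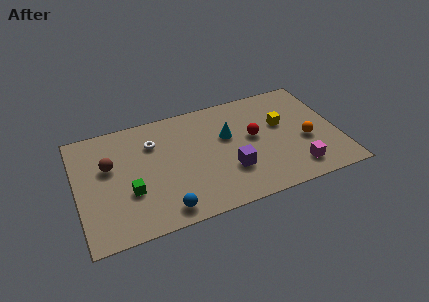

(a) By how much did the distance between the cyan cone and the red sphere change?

-2.7

They were about 4.1 units apart before and 1.4 after — 2.7 units closer together.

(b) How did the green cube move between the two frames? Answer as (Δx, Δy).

(1.8, -0.6)

From the two frames, the green cube sits at roughly (0.8, 3.3) before and (2.6, 2.7) after.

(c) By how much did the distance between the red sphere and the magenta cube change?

-2.9

The distance was about 6.3 in the first image and 3.4 in the second, so they moved 2.9 units closer together.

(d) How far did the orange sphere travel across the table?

0.9

The orange sphere moved from about (11.8, 4.0) to (11.7, 3.1), a distance of √(0.1² + 0.9²) ≈ 0.9.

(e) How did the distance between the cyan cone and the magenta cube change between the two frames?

+1.9

They were about 2.7 units apart before and 4.6 after — 1.9 units further apart.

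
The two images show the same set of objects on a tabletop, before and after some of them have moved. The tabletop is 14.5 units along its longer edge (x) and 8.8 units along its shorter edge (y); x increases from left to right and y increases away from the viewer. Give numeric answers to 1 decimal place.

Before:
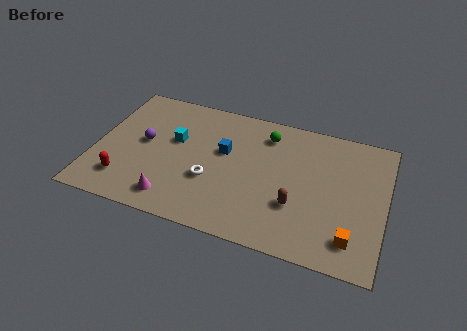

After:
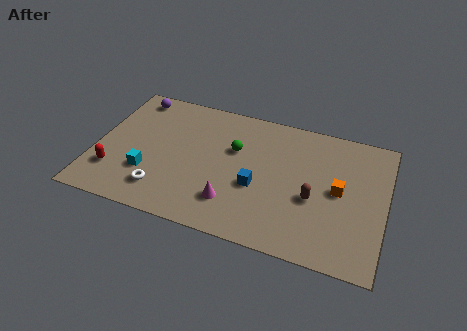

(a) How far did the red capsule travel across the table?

0.7

The red capsule moved from about (1.7, 1.9) to (1.1, 2.3), a distance of √(0.6² + 0.4²) ≈ 0.7.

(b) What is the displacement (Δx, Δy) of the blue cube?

(1.8, -1.8)

From the two frames, the blue cube sits at roughly (6.4, 5.3) before and (8.2, 3.5) after.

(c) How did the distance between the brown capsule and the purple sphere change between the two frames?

+2.3

They were about 8.0 units apart before and 10.3 after — 2.3 units further apart.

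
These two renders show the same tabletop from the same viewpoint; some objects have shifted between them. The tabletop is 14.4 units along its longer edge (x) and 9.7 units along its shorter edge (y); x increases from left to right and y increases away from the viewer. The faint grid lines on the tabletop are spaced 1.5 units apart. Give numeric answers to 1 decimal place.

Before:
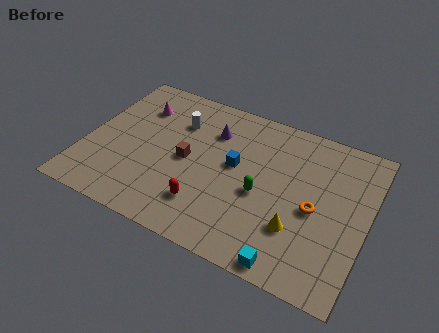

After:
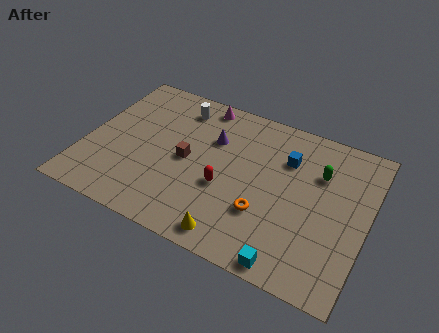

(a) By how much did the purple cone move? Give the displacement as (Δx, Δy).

(0.1, -0.5)

The purple cone was at about (6.2, 7.1) and moved to about (6.3, 6.6).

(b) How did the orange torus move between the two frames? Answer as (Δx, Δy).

(-2.4, -1.3)

The orange torus was at about (11.8, 4.4) and moved to about (9.4, 3.1).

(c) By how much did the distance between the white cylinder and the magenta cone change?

-0.8

The distance was about 2.1 in the first image and 1.3 in the second, so they moved 0.8 units closer together.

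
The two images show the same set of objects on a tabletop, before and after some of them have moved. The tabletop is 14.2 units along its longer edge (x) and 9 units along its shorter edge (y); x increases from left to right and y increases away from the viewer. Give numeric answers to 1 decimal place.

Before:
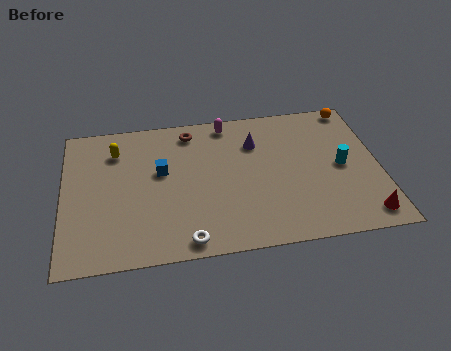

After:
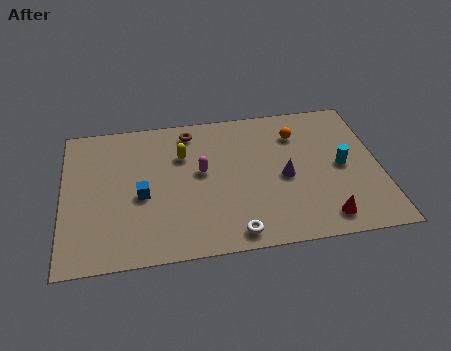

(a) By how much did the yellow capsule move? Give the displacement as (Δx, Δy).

(3.0, -0.7)

The yellow capsule was at about (2.4, 6.9) and moved to about (5.4, 6.2).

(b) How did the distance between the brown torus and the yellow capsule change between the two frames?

-1.9

Before: roughly 3.5 units apart; after: 1.6. That's 1.9 units closer together.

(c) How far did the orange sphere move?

3.0

From (13.3, 8.2) to (10.6, 6.8), the orange sphere covered √(2.7² + 1.4²) ≈ 3.0 units.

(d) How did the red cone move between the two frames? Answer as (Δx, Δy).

(-1.8, 0.1)

The red cone was at about (13.3, 1.2) and moved to about (11.5, 1.3).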